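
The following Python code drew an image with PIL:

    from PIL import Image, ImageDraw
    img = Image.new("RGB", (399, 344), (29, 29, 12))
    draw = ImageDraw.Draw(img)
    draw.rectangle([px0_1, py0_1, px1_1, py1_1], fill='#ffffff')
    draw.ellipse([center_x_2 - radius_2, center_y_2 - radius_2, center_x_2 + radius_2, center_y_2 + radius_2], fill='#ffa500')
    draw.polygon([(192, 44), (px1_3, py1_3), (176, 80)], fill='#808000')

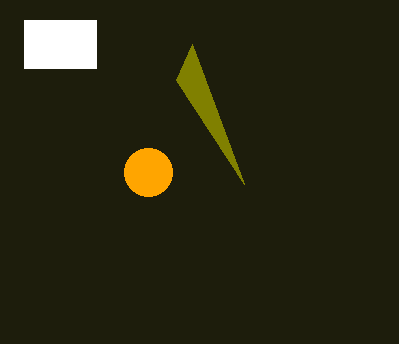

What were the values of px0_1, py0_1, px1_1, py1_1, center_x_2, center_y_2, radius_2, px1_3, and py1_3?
px0_1 = 24
py0_1 = 20
px1_1 = 96
py1_1 = 68
center_x_2 = 148
center_y_2 = 172
radius_2 = 24
px1_3 = 244
py1_3 = 184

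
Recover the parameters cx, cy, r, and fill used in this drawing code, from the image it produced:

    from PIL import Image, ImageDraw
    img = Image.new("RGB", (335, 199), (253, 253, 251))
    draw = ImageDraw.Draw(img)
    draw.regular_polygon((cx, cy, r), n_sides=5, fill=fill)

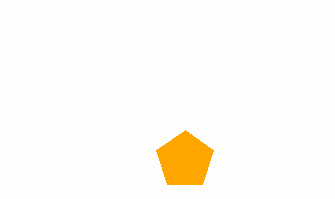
cx = 185; cy = 160; r = 30; fill = 'orange'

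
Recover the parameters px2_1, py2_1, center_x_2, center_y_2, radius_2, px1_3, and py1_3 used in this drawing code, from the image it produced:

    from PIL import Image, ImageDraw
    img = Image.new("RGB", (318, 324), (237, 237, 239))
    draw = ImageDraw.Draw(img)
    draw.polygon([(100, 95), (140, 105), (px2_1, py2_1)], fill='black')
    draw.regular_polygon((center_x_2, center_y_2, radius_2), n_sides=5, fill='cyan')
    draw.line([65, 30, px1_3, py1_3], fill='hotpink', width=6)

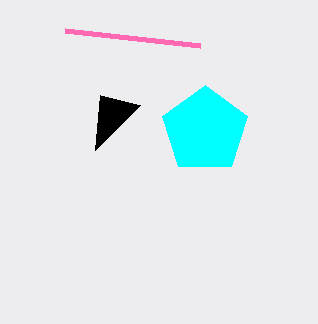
px2_1 = 95, py2_1 = 150, center_x_2 = 205, center_y_2 = 130, radius_2 = 45, px1_3 = 200, py1_3 = 45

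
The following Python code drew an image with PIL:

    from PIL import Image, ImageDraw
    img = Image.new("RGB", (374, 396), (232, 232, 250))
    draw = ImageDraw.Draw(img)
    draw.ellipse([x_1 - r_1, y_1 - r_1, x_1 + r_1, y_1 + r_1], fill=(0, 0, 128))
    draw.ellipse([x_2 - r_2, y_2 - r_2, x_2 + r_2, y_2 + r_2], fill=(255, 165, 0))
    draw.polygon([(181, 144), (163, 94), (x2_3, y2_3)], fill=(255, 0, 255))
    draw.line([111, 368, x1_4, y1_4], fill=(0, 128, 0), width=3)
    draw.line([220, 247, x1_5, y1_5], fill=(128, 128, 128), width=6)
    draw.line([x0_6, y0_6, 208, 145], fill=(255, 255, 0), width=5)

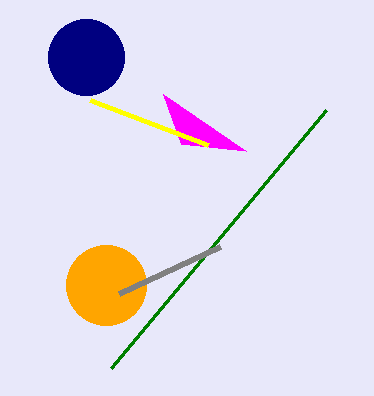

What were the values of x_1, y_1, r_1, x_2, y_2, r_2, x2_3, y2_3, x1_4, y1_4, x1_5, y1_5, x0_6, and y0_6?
x_1 = 86, y_1 = 57, r_1 = 38, x_2 = 106, y_2 = 285, r_2 = 40, x2_3 = 246, y2_3 = 151, x1_4 = 326, y1_4 = 110, x1_5 = 119, y1_5 = 294, x0_6 = 90, y0_6 = 100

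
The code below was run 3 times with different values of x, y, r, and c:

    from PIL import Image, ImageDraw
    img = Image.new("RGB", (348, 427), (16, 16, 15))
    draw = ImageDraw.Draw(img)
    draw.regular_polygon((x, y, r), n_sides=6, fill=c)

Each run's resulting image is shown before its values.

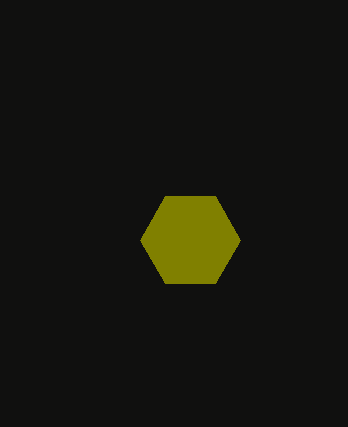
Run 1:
x = 190; y = 240; r = 50; c = 'olive'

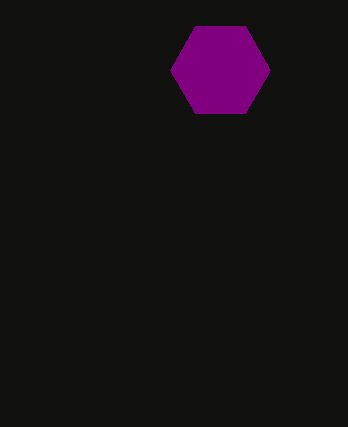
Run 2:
x = 220
y = 70
r = 50
c = 'purple'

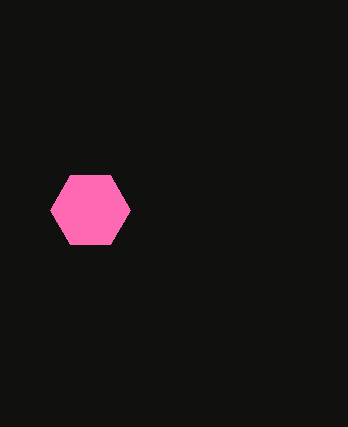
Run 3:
x = 90, y = 210, r = 40, c = 'hotpink'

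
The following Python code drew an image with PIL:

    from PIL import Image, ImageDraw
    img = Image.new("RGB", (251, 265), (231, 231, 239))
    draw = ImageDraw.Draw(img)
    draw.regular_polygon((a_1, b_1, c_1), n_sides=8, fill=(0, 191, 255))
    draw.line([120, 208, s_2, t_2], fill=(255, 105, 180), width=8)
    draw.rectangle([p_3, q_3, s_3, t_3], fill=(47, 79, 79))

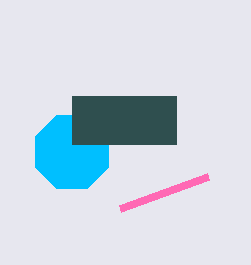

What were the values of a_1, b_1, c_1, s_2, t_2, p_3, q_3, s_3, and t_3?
a_1 = 72
b_1 = 152
c_1 = 40
s_2 = 208
t_2 = 176
p_3 = 72
q_3 = 96
s_3 = 176
t_3 = 144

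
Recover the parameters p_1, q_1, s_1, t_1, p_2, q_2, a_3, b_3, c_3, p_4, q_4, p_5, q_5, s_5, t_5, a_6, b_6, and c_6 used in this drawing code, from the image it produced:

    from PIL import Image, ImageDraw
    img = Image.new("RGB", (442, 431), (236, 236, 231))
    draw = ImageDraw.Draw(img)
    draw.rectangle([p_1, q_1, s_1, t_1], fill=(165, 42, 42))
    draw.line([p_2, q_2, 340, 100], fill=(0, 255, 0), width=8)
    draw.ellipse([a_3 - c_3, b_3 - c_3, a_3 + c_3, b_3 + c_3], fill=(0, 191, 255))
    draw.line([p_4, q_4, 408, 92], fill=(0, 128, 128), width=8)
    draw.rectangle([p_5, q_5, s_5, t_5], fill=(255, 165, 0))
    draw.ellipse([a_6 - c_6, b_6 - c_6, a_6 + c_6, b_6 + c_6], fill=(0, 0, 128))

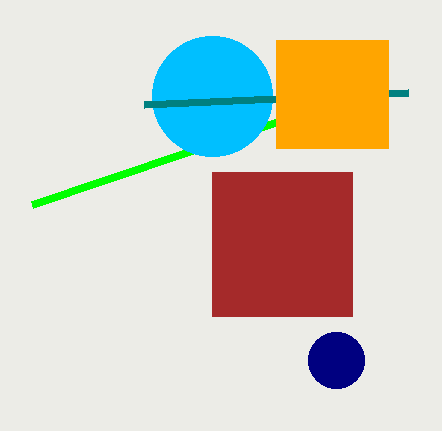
p_1 = 212, q_1 = 172, s_1 = 352, t_1 = 316, p_2 = 32, q_2 = 204, a_3 = 212, b_3 = 96, c_3 = 60, p_4 = 144, q_4 = 104, p_5 = 276, q_5 = 40, s_5 = 388, t_5 = 148, a_6 = 336, b_6 = 360, c_6 = 28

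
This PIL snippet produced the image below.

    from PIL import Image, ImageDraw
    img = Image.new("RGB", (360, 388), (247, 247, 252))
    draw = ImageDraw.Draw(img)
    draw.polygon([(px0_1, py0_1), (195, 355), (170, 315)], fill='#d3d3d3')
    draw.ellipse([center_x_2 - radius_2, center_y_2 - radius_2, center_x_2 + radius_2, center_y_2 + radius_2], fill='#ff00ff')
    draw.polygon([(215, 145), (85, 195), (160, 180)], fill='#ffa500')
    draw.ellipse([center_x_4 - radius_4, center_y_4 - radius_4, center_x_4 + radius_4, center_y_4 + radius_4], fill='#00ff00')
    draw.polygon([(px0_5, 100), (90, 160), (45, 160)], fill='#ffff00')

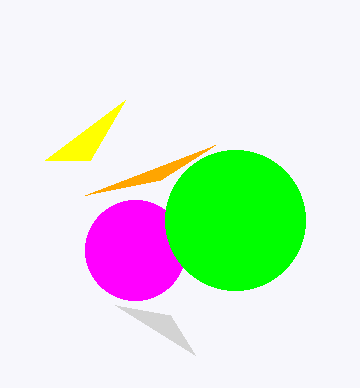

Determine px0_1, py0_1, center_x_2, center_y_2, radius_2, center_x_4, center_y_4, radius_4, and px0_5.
px0_1 = 115
py0_1 = 305
center_x_2 = 135
center_y_2 = 250
radius_2 = 50
center_x_4 = 235
center_y_4 = 220
radius_4 = 70
px0_5 = 125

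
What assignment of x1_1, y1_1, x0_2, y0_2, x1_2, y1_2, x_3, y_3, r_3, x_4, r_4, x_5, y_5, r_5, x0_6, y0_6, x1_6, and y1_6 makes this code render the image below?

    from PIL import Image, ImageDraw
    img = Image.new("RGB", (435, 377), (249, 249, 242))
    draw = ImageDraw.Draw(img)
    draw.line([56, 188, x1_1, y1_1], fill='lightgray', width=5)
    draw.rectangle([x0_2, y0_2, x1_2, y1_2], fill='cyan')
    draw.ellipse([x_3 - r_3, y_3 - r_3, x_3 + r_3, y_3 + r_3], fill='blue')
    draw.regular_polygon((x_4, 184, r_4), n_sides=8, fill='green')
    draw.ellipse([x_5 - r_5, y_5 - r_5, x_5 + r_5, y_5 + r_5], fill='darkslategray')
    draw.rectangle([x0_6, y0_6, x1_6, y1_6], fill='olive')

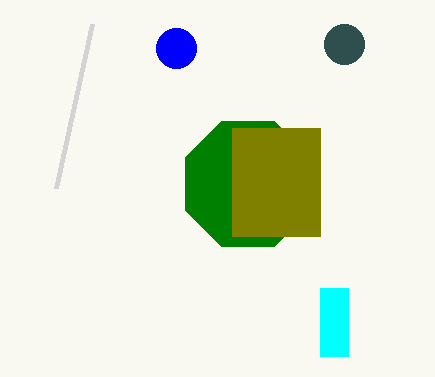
x1_1 = 92, y1_1 = 24, x0_2 = 320, y0_2 = 288, x1_2 = 348, y1_2 = 356, x_3 = 176, y_3 = 48, r_3 = 20, x_4 = 248, r_4 = 68, x_5 = 344, y_5 = 44, r_5 = 20, x0_6 = 232, y0_6 = 128, x1_6 = 320, y1_6 = 236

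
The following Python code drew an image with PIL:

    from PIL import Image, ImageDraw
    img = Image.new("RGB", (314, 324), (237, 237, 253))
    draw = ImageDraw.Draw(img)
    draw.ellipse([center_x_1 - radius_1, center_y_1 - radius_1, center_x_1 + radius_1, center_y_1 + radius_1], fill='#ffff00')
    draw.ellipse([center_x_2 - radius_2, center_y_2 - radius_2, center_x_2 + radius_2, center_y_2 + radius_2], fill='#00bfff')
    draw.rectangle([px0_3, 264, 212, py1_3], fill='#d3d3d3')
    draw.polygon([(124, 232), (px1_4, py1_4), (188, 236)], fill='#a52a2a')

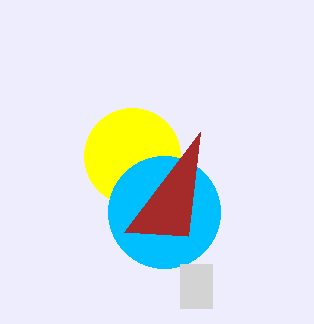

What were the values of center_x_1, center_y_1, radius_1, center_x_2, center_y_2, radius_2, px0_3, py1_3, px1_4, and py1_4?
center_x_1 = 132, center_y_1 = 156, radius_1 = 48, center_x_2 = 164, center_y_2 = 212, radius_2 = 56, px0_3 = 180, py1_3 = 308, px1_4 = 200, py1_4 = 132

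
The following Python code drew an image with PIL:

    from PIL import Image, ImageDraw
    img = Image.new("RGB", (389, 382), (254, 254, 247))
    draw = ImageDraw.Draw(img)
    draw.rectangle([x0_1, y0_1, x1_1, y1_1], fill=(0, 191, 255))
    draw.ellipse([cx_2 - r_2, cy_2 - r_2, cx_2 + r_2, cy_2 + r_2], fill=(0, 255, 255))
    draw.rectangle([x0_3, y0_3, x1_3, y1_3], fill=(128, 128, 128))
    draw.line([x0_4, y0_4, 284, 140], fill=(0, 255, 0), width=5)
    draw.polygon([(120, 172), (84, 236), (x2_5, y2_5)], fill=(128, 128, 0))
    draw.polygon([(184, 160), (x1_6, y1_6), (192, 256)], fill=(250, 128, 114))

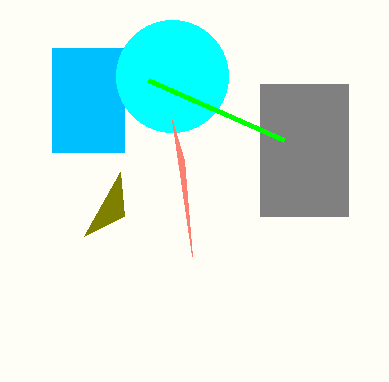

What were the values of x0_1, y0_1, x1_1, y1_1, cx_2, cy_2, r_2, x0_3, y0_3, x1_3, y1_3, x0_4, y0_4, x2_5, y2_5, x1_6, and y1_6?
x0_1 = 52; y0_1 = 48; x1_1 = 124; y1_1 = 152; cx_2 = 172; cy_2 = 76; r_2 = 56; x0_3 = 260; y0_3 = 84; x1_3 = 348; y1_3 = 216; x0_4 = 148; y0_4 = 80; x2_5 = 124; y2_5 = 216; x1_6 = 172; y1_6 = 120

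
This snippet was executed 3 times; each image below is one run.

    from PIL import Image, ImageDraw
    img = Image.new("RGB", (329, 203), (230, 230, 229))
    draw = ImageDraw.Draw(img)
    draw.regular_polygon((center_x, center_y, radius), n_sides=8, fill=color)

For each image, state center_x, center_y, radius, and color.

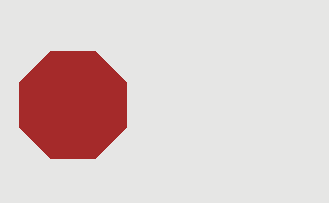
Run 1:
center_x = 73, center_y = 105, radius = 58, color = 'brown'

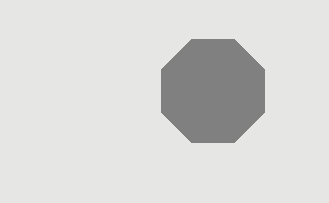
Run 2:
center_x = 213
center_y = 91
radius = 56
color = 'gray'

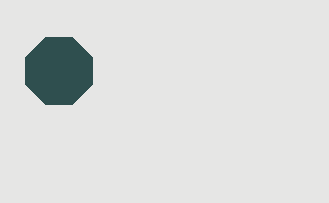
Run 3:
center_x = 59; center_y = 71; radius = 36; color = 'darkslategray'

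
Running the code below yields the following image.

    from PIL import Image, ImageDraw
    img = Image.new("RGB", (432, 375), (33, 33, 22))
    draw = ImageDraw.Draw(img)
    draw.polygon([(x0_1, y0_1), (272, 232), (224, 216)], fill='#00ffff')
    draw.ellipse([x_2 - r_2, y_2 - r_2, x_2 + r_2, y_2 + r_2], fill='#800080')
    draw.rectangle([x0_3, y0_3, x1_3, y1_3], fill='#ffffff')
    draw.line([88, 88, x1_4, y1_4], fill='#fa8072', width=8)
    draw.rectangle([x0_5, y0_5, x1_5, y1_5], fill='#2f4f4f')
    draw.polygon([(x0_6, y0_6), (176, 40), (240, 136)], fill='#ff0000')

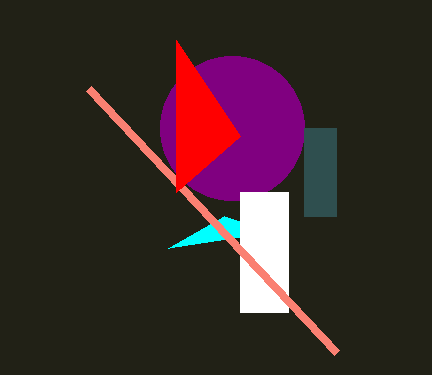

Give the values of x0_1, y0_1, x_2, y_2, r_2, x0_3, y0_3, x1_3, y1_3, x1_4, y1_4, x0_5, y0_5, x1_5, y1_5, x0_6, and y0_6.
x0_1 = 168, y0_1 = 248, x_2 = 232, y_2 = 128, r_2 = 72, x0_3 = 240, y0_3 = 192, x1_3 = 288, y1_3 = 312, x1_4 = 336, y1_4 = 352, x0_5 = 304, y0_5 = 128, x1_5 = 336, y1_5 = 216, x0_6 = 176, y0_6 = 192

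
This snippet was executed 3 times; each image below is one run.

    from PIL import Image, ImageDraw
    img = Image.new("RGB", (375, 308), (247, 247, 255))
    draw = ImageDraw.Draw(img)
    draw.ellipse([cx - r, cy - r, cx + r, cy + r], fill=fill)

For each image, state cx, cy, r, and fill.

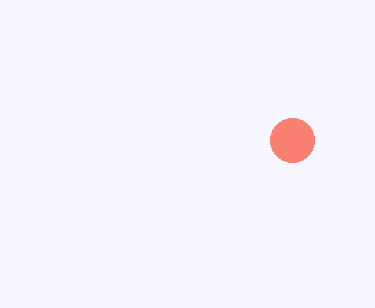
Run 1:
cx = 292; cy = 140; r = 22; fill = 'salmon'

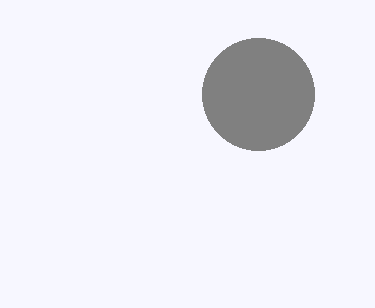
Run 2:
cx = 258
cy = 94
r = 56
fill = 'gray'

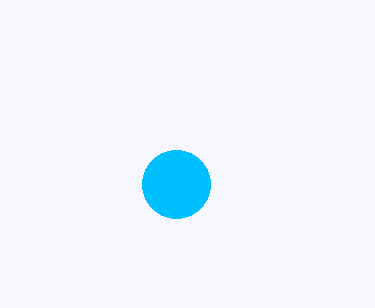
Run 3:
cx = 176
cy = 184
r = 34
fill = 'deepskyblue'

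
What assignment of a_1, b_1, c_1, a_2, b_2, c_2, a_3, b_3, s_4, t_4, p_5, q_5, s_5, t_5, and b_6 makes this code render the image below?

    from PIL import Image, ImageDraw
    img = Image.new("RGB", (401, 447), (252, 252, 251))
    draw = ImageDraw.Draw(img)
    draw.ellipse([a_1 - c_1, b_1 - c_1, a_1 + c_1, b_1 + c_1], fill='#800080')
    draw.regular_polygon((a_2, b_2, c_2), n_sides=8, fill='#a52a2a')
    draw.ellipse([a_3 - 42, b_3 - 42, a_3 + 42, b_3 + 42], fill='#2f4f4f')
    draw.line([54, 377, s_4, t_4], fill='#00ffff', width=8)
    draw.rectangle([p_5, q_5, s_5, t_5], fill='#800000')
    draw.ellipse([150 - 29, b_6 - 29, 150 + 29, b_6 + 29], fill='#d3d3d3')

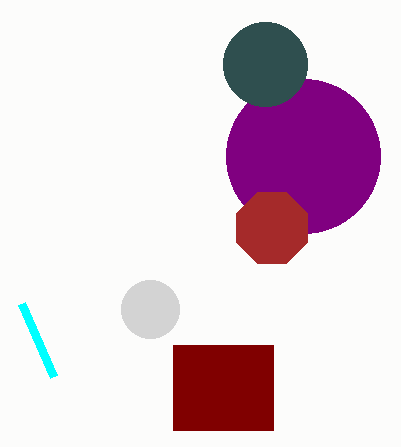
a_1 = 303, b_1 = 156, c_1 = 77, a_2 = 272, b_2 = 228, c_2 = 38, a_3 = 265, b_3 = 64, s_4 = 22, t_4 = 304, p_5 = 173, q_5 = 345, s_5 = 273, t_5 = 430, b_6 = 309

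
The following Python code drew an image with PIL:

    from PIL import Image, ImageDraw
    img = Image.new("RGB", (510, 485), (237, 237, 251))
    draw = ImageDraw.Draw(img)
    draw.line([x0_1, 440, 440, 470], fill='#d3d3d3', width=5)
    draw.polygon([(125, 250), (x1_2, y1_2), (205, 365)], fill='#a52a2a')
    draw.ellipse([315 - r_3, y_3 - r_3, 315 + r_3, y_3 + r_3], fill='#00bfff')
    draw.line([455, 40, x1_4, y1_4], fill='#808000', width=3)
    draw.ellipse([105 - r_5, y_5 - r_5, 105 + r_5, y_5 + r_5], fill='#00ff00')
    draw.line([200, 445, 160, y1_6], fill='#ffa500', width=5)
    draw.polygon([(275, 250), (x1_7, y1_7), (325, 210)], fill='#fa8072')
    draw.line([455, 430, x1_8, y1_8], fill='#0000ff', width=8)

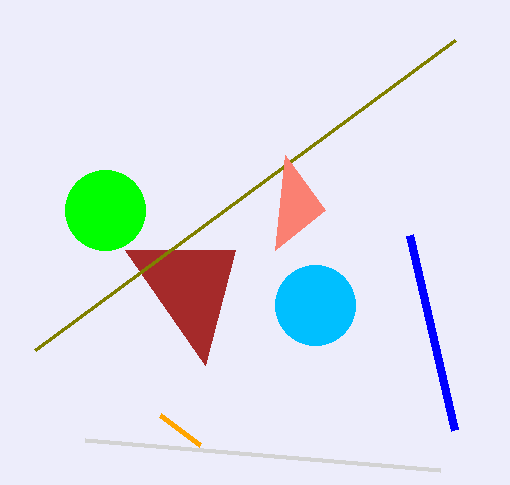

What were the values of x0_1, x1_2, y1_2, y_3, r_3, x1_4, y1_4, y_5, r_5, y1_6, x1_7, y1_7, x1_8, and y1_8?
x0_1 = 85; x1_2 = 235; y1_2 = 250; y_3 = 305; r_3 = 40; x1_4 = 35; y1_4 = 350; y_5 = 210; r_5 = 40; y1_6 = 415; x1_7 = 285; y1_7 = 155; x1_8 = 410; y1_8 = 235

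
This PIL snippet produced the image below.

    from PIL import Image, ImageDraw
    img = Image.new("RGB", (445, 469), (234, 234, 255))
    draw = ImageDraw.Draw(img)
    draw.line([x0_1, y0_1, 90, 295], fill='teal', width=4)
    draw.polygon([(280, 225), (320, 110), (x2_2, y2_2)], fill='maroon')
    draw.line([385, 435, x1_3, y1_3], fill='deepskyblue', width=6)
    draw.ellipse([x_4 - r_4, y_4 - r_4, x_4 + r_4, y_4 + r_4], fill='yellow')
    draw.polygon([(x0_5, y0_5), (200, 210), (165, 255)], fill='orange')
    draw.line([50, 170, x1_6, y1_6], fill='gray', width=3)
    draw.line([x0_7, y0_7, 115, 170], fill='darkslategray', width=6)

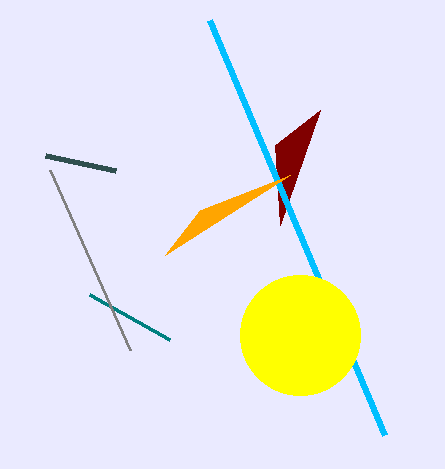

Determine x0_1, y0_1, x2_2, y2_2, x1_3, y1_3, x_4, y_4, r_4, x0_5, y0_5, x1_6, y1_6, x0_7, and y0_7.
x0_1 = 170; y0_1 = 340; x2_2 = 275; y2_2 = 145; x1_3 = 210; y1_3 = 20; x_4 = 300; y_4 = 335; r_4 = 60; x0_5 = 290; y0_5 = 175; x1_6 = 130; y1_6 = 350; x0_7 = 45; y0_7 = 155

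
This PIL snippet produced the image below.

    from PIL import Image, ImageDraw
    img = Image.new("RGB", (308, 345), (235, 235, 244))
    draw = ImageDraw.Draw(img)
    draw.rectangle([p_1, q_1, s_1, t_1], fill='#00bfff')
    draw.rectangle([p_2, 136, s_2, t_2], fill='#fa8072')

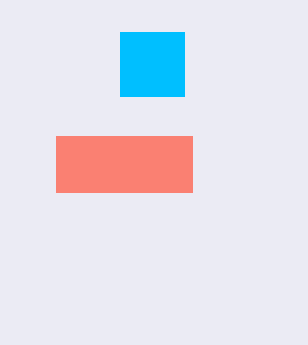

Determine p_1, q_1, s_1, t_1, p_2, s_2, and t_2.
p_1 = 120; q_1 = 32; s_1 = 184; t_1 = 96; p_2 = 56; s_2 = 192; t_2 = 192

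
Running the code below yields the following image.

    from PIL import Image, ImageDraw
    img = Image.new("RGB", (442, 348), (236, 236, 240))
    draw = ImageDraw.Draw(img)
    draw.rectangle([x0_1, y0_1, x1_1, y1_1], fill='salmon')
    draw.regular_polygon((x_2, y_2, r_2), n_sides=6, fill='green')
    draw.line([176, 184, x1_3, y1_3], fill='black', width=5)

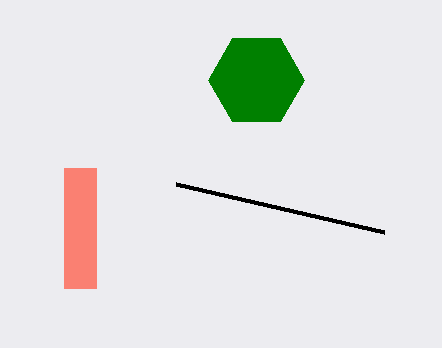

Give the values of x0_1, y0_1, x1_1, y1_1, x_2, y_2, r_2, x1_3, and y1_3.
x0_1 = 64
y0_1 = 168
x1_1 = 96
y1_1 = 288
x_2 = 256
y_2 = 80
r_2 = 48
x1_3 = 384
y1_3 = 232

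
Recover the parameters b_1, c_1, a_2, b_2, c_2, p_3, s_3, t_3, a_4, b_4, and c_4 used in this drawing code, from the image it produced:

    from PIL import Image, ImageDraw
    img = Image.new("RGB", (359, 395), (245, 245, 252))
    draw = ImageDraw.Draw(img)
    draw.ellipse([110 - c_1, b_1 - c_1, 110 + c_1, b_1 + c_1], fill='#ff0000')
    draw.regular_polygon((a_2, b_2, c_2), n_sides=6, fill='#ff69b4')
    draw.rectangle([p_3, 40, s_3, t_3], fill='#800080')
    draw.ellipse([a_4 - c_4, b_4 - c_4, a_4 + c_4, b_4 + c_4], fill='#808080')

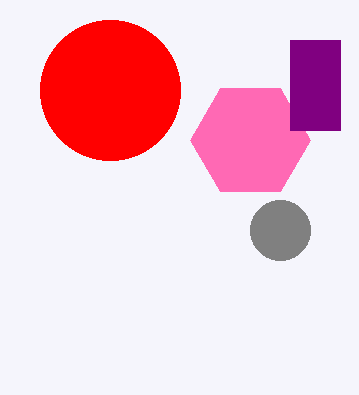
b_1 = 90; c_1 = 70; a_2 = 250; b_2 = 140; c_2 = 60; p_3 = 290; s_3 = 340; t_3 = 130; a_4 = 280; b_4 = 230; c_4 = 30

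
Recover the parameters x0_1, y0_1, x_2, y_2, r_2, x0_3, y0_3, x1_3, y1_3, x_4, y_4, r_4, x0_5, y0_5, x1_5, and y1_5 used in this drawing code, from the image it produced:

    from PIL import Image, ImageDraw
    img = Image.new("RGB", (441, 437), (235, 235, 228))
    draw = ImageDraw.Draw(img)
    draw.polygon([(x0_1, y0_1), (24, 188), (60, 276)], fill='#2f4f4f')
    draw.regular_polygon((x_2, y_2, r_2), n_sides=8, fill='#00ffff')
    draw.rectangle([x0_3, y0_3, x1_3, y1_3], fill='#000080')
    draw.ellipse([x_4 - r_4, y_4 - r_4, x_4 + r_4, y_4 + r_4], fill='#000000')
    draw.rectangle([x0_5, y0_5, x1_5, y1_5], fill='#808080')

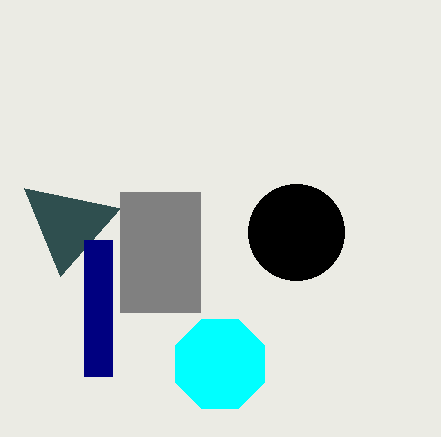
x0_1 = 120; y0_1 = 208; x_2 = 220; y_2 = 364; r_2 = 48; x0_3 = 84; y0_3 = 240; x1_3 = 112; y1_3 = 376; x_4 = 296; y_4 = 232; r_4 = 48; x0_5 = 120; y0_5 = 192; x1_5 = 200; y1_5 = 312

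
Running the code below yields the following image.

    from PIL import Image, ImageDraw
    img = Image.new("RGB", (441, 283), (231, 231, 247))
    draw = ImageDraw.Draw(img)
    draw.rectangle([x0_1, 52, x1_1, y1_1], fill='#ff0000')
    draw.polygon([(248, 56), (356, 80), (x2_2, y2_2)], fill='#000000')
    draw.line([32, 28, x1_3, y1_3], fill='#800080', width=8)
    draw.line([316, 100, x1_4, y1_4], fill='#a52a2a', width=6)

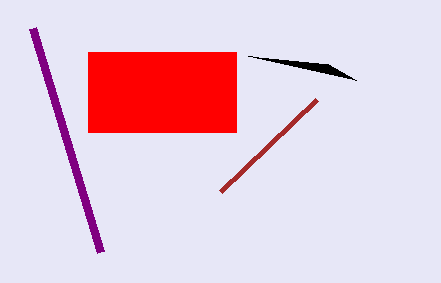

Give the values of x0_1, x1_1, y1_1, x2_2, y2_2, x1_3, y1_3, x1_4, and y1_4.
x0_1 = 88; x1_1 = 236; y1_1 = 132; x2_2 = 328; y2_2 = 64; x1_3 = 100; y1_3 = 252; x1_4 = 220; y1_4 = 192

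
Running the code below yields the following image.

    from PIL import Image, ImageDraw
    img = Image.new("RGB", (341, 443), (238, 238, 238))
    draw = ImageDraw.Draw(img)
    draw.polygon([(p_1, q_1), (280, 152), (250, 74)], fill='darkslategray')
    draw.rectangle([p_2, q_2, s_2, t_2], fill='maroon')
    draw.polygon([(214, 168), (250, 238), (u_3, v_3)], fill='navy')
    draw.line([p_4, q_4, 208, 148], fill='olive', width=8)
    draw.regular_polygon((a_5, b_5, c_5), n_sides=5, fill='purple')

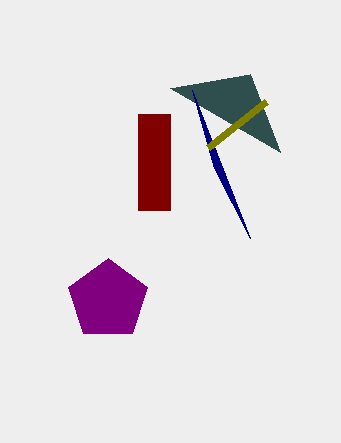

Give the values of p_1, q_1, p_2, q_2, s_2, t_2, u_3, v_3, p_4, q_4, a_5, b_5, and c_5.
p_1 = 170; q_1 = 88; p_2 = 138; q_2 = 114; s_2 = 170; t_2 = 210; u_3 = 192; v_3 = 90; p_4 = 266; q_4 = 102; a_5 = 108; b_5 = 300; c_5 = 42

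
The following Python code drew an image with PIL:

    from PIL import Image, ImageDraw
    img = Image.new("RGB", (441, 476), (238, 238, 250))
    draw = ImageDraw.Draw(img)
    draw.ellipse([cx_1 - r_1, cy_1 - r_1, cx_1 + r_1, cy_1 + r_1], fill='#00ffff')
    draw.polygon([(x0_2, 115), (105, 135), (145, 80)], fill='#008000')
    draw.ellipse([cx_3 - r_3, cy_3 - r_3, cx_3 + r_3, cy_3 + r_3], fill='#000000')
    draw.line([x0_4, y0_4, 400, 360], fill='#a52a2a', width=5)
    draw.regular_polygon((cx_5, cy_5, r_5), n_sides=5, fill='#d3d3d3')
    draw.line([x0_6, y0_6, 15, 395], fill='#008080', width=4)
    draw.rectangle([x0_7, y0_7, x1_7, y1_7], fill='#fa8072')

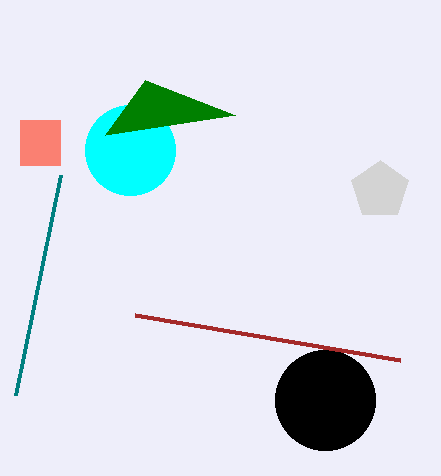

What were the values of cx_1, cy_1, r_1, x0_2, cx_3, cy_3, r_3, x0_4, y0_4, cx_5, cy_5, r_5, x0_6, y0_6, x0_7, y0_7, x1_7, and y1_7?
cx_1 = 130
cy_1 = 150
r_1 = 45
x0_2 = 235
cx_3 = 325
cy_3 = 400
r_3 = 50
x0_4 = 135
y0_4 = 315
cx_5 = 380
cy_5 = 190
r_5 = 30
x0_6 = 60
y0_6 = 175
x0_7 = 20
y0_7 = 120
x1_7 = 60
y1_7 = 165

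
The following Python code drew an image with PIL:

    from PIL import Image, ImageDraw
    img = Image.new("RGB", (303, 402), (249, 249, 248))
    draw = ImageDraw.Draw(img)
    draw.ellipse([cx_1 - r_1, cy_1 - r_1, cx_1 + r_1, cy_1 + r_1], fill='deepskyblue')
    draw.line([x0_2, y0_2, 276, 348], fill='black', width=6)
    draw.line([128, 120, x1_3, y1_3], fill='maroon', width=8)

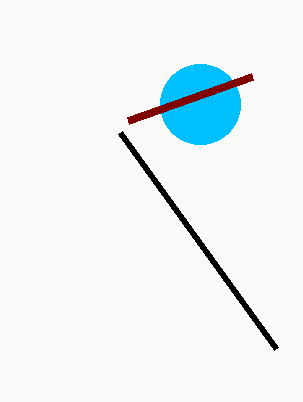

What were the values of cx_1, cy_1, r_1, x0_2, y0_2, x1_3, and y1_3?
cx_1 = 200, cy_1 = 104, r_1 = 40, x0_2 = 120, y0_2 = 132, x1_3 = 252, y1_3 = 76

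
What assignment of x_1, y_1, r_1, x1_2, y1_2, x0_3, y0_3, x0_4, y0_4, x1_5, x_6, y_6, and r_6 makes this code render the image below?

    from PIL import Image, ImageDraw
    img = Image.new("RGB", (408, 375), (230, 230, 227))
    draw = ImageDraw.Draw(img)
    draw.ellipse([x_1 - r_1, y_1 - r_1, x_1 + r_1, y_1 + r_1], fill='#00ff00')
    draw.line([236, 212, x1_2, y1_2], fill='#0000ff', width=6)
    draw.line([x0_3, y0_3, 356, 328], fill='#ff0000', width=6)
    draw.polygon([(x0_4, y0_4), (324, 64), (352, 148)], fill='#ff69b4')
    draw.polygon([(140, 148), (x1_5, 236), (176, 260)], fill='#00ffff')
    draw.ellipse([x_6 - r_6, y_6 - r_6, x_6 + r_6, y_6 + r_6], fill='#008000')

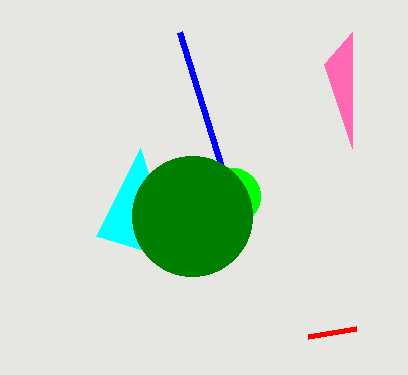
x_1 = 232; y_1 = 196; r_1 = 28; x1_2 = 180; y1_2 = 32; x0_3 = 308; y0_3 = 336; x0_4 = 352; y0_4 = 32; x1_5 = 96; x_6 = 192; y_6 = 216; r_6 = 60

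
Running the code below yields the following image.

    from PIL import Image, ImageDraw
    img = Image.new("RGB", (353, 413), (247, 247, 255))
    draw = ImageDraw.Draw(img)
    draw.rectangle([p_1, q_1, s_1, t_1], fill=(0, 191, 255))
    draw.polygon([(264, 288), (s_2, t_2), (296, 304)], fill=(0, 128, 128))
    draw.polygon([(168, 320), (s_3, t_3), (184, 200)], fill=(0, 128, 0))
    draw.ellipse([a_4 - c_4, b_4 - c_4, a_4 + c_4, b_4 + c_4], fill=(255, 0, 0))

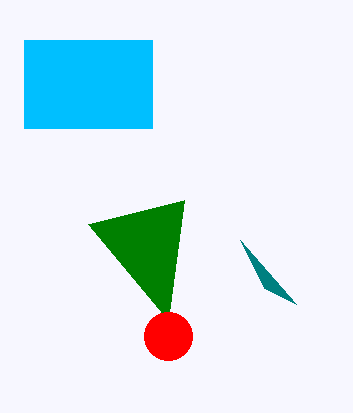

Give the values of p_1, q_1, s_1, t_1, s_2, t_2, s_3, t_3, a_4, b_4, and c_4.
p_1 = 24; q_1 = 40; s_1 = 152; t_1 = 128; s_2 = 240; t_2 = 240; s_3 = 88; t_3 = 224; a_4 = 168; b_4 = 336; c_4 = 24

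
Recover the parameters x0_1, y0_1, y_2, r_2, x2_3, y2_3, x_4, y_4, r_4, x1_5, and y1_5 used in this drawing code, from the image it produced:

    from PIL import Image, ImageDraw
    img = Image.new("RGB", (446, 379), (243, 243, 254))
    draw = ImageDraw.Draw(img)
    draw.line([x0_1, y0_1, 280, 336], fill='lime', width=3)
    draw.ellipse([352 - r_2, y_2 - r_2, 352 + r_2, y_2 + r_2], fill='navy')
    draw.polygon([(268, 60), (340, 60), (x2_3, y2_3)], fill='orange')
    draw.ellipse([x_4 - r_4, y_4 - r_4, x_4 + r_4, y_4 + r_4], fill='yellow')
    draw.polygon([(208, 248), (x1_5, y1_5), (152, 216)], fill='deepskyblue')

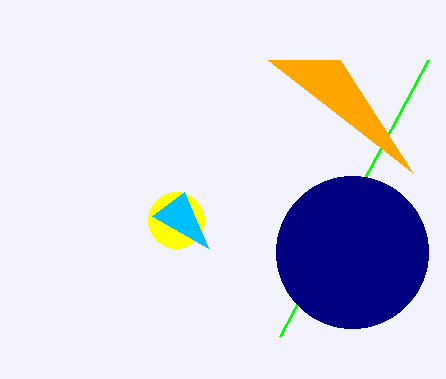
x0_1 = 428
y0_1 = 60
y_2 = 252
r_2 = 76
x2_3 = 412
y2_3 = 172
x_4 = 176
y_4 = 220
r_4 = 28
x1_5 = 184
y1_5 = 192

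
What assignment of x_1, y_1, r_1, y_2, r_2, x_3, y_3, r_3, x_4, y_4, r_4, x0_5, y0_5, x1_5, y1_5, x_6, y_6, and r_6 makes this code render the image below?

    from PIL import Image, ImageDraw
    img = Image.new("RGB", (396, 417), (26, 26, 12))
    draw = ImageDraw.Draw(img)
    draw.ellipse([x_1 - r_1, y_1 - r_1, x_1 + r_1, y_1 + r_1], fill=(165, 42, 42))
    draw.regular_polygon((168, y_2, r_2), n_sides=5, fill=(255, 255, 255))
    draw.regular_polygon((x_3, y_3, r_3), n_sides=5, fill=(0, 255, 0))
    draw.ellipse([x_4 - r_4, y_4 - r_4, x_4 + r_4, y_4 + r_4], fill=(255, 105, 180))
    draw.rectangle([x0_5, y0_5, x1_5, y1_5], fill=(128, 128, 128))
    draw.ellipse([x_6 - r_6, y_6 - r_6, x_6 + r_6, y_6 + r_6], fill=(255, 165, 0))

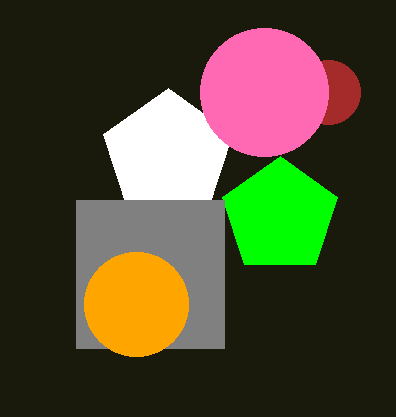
x_1 = 328
y_1 = 92
r_1 = 32
y_2 = 156
r_2 = 68
x_3 = 280
y_3 = 216
r_3 = 60
x_4 = 264
y_4 = 92
r_4 = 64
x0_5 = 76
y0_5 = 200
x1_5 = 224
y1_5 = 348
x_6 = 136
y_6 = 304
r_6 = 52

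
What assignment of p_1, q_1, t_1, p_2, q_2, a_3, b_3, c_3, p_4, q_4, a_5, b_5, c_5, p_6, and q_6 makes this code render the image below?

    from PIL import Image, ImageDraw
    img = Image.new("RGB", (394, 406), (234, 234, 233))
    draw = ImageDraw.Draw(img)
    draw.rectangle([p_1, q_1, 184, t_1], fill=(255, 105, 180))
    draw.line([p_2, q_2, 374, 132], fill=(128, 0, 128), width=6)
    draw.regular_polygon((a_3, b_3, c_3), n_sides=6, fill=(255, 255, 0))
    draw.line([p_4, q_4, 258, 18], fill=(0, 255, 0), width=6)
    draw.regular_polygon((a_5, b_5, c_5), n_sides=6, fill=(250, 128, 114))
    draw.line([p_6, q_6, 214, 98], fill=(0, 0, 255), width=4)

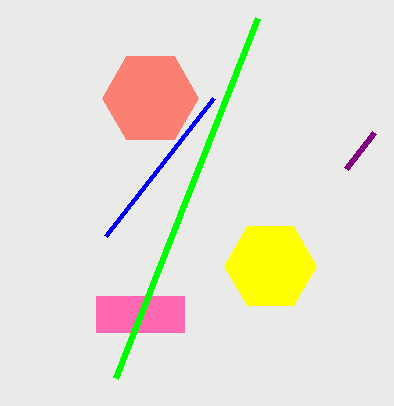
p_1 = 96, q_1 = 296, t_1 = 332, p_2 = 346, q_2 = 168, a_3 = 270, b_3 = 266, c_3 = 46, p_4 = 116, q_4 = 378, a_5 = 150, b_5 = 98, c_5 = 48, p_6 = 106, q_6 = 236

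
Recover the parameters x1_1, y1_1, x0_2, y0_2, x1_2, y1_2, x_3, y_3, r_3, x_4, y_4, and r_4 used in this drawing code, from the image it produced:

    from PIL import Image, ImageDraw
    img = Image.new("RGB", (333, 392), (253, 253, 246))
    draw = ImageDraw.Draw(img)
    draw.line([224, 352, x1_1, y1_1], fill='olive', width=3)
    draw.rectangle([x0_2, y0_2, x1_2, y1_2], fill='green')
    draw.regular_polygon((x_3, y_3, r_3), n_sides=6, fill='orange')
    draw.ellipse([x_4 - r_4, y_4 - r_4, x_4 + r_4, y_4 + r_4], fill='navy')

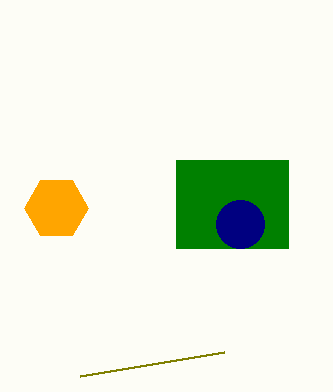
x1_1 = 80, y1_1 = 376, x0_2 = 176, y0_2 = 160, x1_2 = 288, y1_2 = 248, x_3 = 56, y_3 = 208, r_3 = 32, x_4 = 240, y_4 = 224, r_4 = 24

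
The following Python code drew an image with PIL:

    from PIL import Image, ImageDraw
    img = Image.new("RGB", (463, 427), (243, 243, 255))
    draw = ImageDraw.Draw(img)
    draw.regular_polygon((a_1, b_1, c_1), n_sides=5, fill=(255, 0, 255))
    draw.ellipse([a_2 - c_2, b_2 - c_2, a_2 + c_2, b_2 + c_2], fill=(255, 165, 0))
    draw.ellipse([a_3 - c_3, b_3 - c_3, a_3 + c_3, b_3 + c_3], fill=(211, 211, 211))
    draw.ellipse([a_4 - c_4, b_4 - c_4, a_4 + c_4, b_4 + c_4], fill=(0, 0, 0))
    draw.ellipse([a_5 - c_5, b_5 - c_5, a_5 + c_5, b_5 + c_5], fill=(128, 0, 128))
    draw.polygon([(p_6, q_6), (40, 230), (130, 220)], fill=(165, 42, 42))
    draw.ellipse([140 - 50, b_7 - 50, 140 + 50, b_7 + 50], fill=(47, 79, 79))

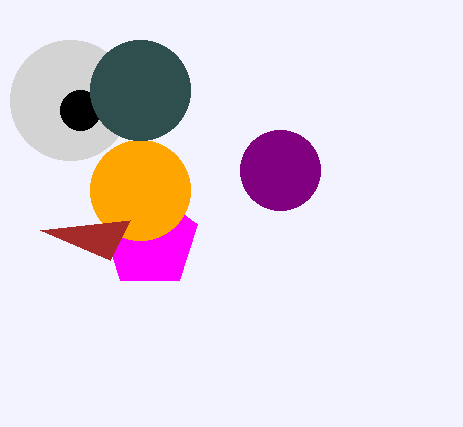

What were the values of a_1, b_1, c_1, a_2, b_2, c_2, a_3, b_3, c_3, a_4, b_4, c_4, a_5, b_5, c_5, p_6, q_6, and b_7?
a_1 = 150; b_1 = 240; c_1 = 50; a_2 = 140; b_2 = 190; c_2 = 50; a_3 = 70; b_3 = 100; c_3 = 60; a_4 = 80; b_4 = 110; c_4 = 20; a_5 = 280; b_5 = 170; c_5 = 40; p_6 = 110; q_6 = 260; b_7 = 90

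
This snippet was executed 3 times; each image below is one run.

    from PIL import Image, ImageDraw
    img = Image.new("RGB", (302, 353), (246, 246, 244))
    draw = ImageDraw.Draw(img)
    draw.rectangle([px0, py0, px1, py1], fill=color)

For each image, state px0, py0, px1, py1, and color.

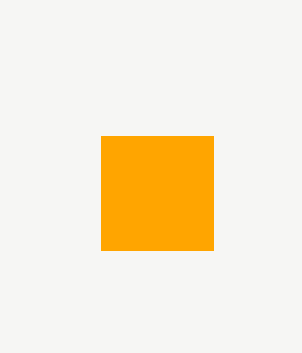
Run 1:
px0 = 101, py0 = 136, px1 = 213, py1 = 250, color = 'orange'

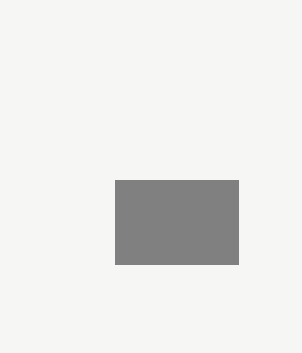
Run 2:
px0 = 115; py0 = 180; px1 = 238; py1 = 264; color = 'gray'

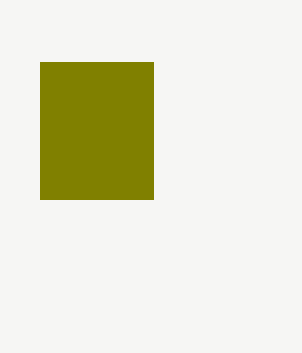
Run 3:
px0 = 40; py0 = 62; px1 = 153; py1 = 199; color = 'olive'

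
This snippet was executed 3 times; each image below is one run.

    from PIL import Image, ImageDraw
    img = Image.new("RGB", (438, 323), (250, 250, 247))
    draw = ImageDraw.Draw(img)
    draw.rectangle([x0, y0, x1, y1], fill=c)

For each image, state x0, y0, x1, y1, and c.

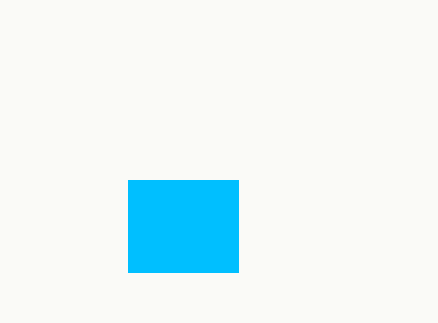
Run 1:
x0 = 128; y0 = 180; x1 = 238; y1 = 272; c = 'deepskyblue'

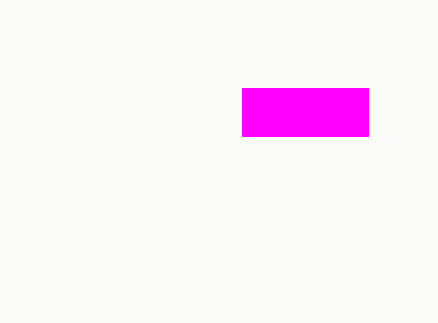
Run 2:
x0 = 242, y0 = 88, x1 = 368, y1 = 136, c = 'magenta'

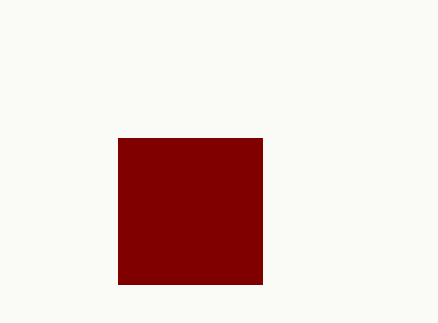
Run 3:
x0 = 118; y0 = 138; x1 = 262; y1 = 284; c = 'maroon'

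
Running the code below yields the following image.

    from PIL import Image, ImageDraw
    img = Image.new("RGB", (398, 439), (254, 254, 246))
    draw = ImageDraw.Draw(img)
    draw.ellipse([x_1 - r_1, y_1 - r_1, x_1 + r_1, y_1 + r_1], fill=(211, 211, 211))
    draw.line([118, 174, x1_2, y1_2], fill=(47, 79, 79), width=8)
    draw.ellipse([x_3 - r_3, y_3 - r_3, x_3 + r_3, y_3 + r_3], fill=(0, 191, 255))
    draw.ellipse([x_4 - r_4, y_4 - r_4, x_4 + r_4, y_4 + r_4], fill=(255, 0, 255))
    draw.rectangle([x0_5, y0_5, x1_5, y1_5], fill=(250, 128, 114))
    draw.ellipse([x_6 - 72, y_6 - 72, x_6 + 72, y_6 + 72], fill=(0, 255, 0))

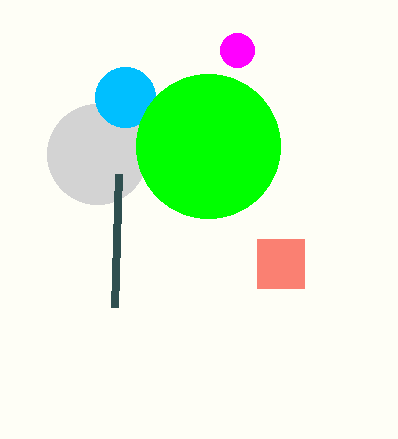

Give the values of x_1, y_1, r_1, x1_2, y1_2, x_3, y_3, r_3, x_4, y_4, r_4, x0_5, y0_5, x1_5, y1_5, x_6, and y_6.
x_1 = 97, y_1 = 154, r_1 = 50, x1_2 = 114, y1_2 = 307, x_3 = 125, y_3 = 97, r_3 = 30, x_4 = 237, y_4 = 50, r_4 = 17, x0_5 = 257, y0_5 = 239, x1_5 = 304, y1_5 = 288, x_6 = 208, y_6 = 146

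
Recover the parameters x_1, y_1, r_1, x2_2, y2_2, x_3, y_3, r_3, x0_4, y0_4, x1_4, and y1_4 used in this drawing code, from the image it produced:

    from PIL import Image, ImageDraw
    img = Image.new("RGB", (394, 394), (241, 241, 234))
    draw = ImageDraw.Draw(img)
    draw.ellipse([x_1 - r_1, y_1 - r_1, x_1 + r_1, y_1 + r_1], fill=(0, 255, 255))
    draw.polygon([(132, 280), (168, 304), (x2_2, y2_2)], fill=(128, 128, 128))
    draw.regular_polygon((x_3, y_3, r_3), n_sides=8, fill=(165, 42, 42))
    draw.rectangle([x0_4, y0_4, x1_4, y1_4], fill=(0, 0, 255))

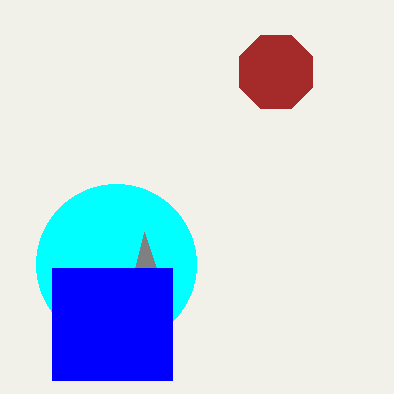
x_1 = 116; y_1 = 264; r_1 = 80; x2_2 = 144; y2_2 = 232; x_3 = 276; y_3 = 72; r_3 = 40; x0_4 = 52; y0_4 = 268; x1_4 = 172; y1_4 = 380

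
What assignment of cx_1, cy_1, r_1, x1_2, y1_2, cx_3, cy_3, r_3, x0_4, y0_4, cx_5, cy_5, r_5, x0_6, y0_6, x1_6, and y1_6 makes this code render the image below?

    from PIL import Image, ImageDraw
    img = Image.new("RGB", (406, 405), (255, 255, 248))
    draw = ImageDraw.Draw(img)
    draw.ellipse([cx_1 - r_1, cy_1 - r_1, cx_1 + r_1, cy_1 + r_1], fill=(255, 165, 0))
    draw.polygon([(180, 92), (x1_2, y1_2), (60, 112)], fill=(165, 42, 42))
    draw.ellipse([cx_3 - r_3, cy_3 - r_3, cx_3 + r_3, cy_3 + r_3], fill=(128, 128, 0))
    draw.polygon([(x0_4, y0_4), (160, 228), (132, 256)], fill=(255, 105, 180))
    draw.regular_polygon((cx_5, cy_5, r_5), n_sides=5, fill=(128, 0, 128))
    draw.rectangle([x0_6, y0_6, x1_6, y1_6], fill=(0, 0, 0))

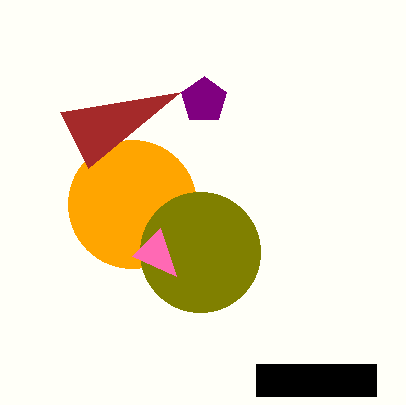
cx_1 = 132; cy_1 = 204; r_1 = 64; x1_2 = 88; y1_2 = 168; cx_3 = 200; cy_3 = 252; r_3 = 60; x0_4 = 176; y0_4 = 276; cx_5 = 204; cy_5 = 100; r_5 = 24; x0_6 = 256; y0_6 = 364; x1_6 = 376; y1_6 = 396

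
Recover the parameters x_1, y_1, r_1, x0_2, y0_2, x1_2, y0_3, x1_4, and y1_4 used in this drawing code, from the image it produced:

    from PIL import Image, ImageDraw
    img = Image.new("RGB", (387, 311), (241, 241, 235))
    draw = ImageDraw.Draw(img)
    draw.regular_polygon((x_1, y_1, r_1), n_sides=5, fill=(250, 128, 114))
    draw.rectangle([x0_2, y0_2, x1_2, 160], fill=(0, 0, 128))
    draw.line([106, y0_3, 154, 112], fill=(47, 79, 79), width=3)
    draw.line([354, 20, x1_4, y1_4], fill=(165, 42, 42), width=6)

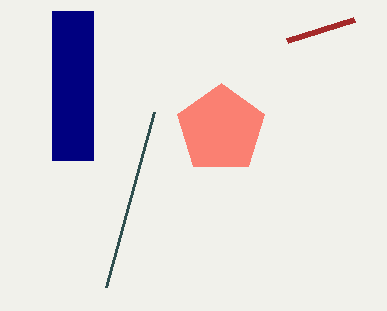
x_1 = 221, y_1 = 129, r_1 = 46, x0_2 = 52, y0_2 = 11, x1_2 = 93, y0_3 = 287, x1_4 = 287, y1_4 = 41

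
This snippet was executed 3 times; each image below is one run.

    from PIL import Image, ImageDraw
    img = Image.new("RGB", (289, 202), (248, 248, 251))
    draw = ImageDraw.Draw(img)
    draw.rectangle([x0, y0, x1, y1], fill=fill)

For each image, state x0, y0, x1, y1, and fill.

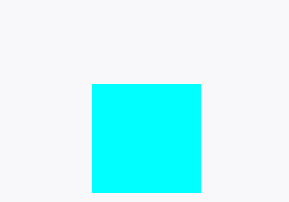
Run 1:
x0 = 92; y0 = 84; x1 = 200; y1 = 192; fill = 'cyan'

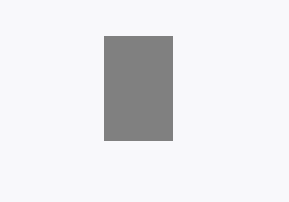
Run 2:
x0 = 104, y0 = 36, x1 = 172, y1 = 140, fill = 'gray'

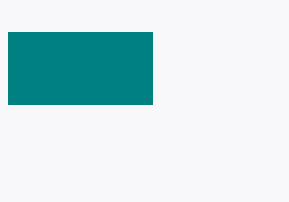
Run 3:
x0 = 8
y0 = 32
x1 = 152
y1 = 104
fill = 'teal'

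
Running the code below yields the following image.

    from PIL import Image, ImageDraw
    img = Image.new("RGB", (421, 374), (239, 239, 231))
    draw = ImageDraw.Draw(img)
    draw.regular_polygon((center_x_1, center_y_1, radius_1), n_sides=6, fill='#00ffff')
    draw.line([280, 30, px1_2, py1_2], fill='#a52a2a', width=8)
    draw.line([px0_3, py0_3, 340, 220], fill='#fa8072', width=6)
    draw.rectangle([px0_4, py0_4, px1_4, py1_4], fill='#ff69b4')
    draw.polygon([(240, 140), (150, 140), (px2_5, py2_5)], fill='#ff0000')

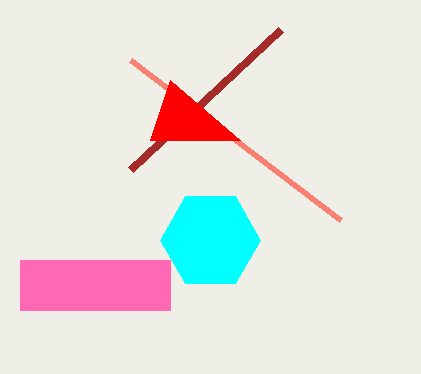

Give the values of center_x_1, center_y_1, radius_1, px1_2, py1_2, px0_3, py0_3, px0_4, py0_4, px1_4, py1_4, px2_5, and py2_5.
center_x_1 = 210
center_y_1 = 240
radius_1 = 50
px1_2 = 130
py1_2 = 170
px0_3 = 130
py0_3 = 60
px0_4 = 20
py0_4 = 260
px1_4 = 170
py1_4 = 310
px2_5 = 170
py2_5 = 80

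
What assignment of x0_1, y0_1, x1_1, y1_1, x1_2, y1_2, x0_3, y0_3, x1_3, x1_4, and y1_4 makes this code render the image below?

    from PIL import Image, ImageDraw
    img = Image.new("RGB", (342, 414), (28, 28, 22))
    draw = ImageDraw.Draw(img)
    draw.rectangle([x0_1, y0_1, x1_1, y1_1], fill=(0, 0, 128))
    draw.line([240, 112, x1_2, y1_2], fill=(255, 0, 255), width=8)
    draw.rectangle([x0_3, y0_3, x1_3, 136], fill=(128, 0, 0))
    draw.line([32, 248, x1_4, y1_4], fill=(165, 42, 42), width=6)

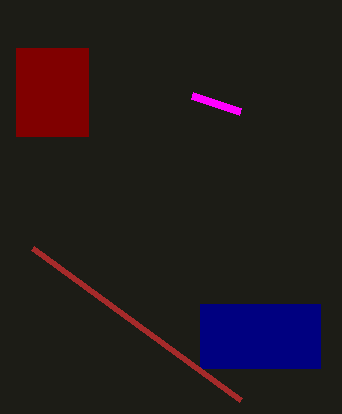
x0_1 = 200; y0_1 = 304; x1_1 = 320; y1_1 = 368; x1_2 = 192; y1_2 = 96; x0_3 = 16; y0_3 = 48; x1_3 = 88; x1_4 = 240; y1_4 = 400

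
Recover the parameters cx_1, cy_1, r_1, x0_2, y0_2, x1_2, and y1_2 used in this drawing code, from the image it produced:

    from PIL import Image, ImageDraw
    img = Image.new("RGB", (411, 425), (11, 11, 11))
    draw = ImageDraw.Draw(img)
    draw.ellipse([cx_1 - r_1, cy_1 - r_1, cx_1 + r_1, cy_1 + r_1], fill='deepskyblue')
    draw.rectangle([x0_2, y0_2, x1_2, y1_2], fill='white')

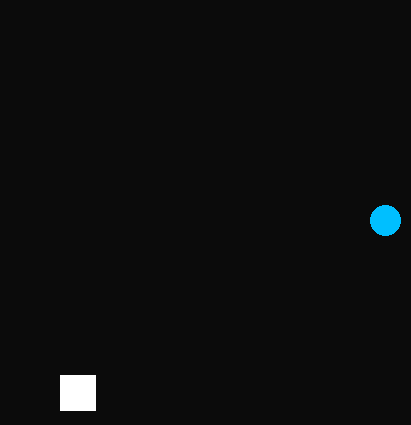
cx_1 = 385, cy_1 = 220, r_1 = 15, x0_2 = 60, y0_2 = 375, x1_2 = 95, y1_2 = 410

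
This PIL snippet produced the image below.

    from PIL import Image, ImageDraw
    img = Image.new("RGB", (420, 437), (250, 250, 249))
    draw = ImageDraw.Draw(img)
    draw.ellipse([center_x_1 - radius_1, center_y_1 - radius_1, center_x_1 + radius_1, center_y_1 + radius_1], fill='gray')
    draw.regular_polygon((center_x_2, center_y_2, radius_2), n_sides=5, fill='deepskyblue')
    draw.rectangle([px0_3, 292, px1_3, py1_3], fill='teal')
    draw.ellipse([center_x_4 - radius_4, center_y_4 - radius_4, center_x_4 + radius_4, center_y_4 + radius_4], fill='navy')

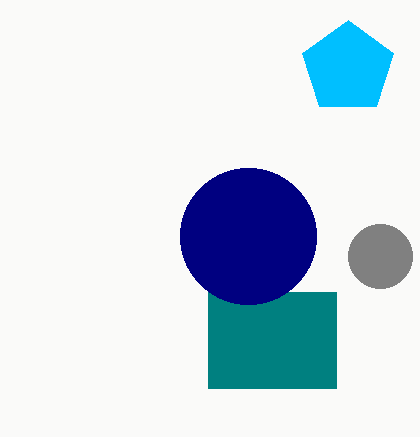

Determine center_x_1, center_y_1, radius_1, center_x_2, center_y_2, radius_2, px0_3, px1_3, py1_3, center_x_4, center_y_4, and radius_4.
center_x_1 = 380
center_y_1 = 256
radius_1 = 32
center_x_2 = 348
center_y_2 = 68
radius_2 = 48
px0_3 = 208
px1_3 = 336
py1_3 = 388
center_x_4 = 248
center_y_4 = 236
radius_4 = 68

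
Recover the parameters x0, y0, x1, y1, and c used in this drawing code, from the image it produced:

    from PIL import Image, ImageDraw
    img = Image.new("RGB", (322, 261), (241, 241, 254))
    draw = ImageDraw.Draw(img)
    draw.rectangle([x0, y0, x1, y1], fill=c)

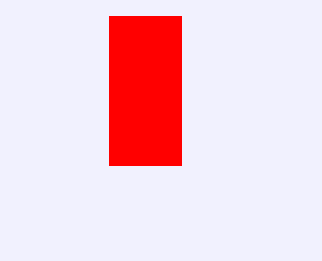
x0 = 109; y0 = 16; x1 = 181; y1 = 165; c = 'red'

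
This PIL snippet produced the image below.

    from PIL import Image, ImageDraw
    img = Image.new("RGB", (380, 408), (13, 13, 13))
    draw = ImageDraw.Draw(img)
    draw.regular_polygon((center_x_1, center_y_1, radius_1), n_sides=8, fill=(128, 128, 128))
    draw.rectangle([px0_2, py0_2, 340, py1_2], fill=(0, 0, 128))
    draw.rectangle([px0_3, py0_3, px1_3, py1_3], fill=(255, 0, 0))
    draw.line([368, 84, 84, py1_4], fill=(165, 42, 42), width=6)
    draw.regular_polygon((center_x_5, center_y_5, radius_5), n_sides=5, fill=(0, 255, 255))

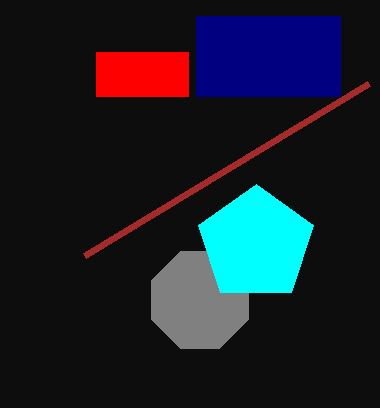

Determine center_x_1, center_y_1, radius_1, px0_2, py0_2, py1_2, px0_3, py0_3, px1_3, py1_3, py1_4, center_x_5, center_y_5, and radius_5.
center_x_1 = 200; center_y_1 = 300; radius_1 = 52; px0_2 = 196; py0_2 = 16; py1_2 = 96; px0_3 = 96; py0_3 = 52; px1_3 = 188; py1_3 = 96; py1_4 = 256; center_x_5 = 256; center_y_5 = 244; radius_5 = 60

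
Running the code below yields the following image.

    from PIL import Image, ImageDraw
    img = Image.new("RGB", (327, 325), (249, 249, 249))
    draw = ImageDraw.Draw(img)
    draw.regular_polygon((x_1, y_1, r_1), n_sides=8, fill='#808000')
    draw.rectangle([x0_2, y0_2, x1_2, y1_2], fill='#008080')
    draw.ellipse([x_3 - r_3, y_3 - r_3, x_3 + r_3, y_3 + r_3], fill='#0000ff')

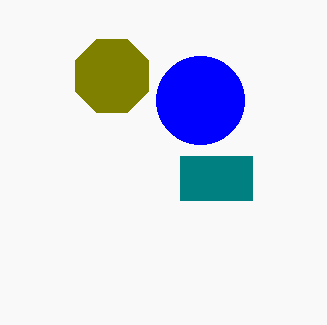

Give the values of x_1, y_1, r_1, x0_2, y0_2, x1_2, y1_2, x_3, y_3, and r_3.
x_1 = 112
y_1 = 76
r_1 = 40
x0_2 = 180
y0_2 = 156
x1_2 = 252
y1_2 = 200
x_3 = 200
y_3 = 100
r_3 = 44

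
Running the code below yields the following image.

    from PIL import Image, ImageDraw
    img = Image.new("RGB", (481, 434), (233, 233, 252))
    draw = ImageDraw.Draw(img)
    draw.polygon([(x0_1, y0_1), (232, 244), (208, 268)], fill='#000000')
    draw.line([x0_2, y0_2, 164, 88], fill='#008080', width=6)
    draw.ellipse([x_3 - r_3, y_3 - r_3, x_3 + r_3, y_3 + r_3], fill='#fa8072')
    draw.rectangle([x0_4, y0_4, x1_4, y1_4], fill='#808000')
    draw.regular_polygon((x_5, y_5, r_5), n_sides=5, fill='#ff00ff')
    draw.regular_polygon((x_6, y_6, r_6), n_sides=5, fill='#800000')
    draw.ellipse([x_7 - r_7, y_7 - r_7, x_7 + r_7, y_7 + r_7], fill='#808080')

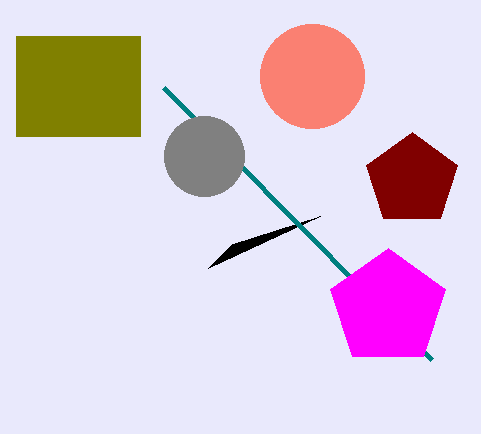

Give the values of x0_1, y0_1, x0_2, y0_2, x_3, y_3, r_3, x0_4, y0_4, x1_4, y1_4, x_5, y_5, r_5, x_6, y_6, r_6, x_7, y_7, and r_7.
x0_1 = 320, y0_1 = 216, x0_2 = 432, y0_2 = 360, x_3 = 312, y_3 = 76, r_3 = 52, x0_4 = 16, y0_4 = 36, x1_4 = 140, y1_4 = 136, x_5 = 388, y_5 = 308, r_5 = 60, x_6 = 412, y_6 = 180, r_6 = 48, x_7 = 204, y_7 = 156, r_7 = 40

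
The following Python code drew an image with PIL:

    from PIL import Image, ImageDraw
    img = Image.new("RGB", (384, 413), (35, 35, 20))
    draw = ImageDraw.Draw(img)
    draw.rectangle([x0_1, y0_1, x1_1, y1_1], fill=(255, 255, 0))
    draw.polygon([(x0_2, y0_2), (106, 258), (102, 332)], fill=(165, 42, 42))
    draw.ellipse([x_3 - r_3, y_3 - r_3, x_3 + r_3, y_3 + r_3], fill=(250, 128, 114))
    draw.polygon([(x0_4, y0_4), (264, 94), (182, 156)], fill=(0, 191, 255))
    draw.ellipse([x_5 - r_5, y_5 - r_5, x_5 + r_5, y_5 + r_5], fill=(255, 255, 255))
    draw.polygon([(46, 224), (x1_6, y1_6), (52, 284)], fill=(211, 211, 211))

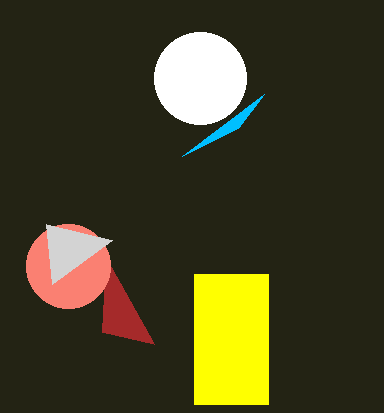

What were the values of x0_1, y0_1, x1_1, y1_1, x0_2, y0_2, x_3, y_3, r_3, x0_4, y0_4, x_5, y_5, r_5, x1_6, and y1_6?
x0_1 = 194
y0_1 = 274
x1_1 = 268
y1_1 = 404
x0_2 = 154
y0_2 = 344
x_3 = 68
y_3 = 266
r_3 = 42
x0_4 = 238
y0_4 = 128
x_5 = 200
y_5 = 78
r_5 = 46
x1_6 = 112
y1_6 = 240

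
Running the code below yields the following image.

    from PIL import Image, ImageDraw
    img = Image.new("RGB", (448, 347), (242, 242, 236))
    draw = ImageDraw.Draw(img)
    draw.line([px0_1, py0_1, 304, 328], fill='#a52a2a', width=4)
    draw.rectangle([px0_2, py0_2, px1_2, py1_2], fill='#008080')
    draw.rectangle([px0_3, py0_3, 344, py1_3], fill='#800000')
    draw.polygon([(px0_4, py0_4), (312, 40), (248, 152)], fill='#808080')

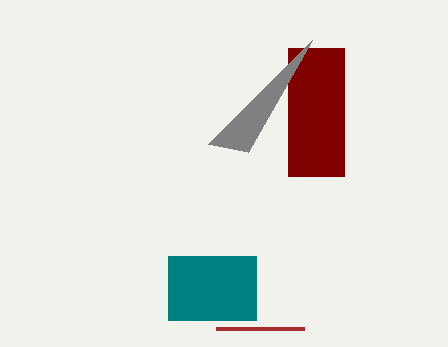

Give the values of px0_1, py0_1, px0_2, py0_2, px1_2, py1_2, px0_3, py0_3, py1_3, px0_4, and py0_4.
px0_1 = 216, py0_1 = 328, px0_2 = 168, py0_2 = 256, px1_2 = 256, py1_2 = 320, px0_3 = 288, py0_3 = 48, py1_3 = 176, px0_4 = 208, py0_4 = 144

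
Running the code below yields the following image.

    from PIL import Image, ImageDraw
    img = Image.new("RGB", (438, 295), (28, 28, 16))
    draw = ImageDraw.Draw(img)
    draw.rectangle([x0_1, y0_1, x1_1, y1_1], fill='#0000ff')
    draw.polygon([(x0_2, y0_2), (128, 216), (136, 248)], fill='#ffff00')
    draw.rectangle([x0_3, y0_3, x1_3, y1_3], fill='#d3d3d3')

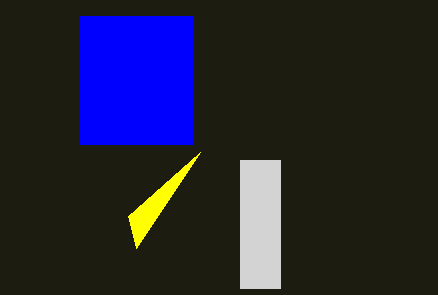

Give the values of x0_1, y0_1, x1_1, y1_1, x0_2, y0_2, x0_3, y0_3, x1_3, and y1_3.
x0_1 = 80, y0_1 = 16, x1_1 = 192, y1_1 = 144, x0_2 = 200, y0_2 = 152, x0_3 = 240, y0_3 = 160, x1_3 = 280, y1_3 = 288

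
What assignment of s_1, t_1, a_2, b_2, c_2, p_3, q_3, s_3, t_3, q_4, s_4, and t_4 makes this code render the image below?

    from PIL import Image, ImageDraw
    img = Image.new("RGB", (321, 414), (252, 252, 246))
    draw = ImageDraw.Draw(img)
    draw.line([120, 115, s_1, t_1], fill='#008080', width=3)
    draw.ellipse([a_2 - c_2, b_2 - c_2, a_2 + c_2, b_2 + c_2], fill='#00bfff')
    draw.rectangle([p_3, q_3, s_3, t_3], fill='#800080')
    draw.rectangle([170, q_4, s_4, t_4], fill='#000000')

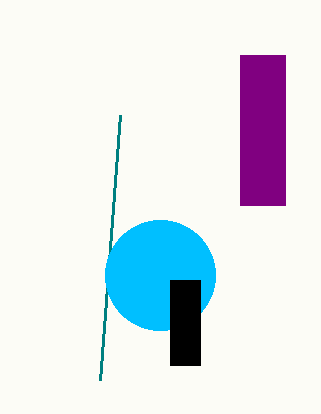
s_1 = 100; t_1 = 380; a_2 = 160; b_2 = 275; c_2 = 55; p_3 = 240; q_3 = 55; s_3 = 285; t_3 = 205; q_4 = 280; s_4 = 200; t_4 = 365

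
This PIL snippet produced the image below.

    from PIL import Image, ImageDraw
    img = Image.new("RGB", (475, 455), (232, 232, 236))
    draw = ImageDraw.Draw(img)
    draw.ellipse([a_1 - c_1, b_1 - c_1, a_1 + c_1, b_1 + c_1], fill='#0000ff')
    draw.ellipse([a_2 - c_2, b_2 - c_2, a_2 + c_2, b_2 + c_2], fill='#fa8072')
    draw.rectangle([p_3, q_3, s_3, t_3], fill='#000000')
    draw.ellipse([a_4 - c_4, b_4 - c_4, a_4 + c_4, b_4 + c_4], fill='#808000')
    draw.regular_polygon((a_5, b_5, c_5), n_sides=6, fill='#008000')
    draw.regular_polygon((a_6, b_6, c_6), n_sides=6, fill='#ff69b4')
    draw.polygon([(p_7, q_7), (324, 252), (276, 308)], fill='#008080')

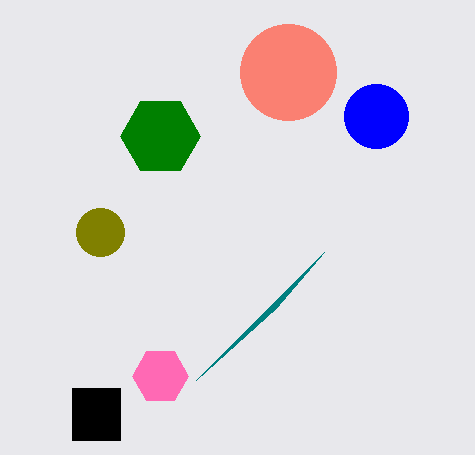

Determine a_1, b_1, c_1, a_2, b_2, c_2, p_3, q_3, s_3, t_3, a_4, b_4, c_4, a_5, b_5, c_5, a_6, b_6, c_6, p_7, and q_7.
a_1 = 376; b_1 = 116; c_1 = 32; a_2 = 288; b_2 = 72; c_2 = 48; p_3 = 72; q_3 = 388; s_3 = 120; t_3 = 440; a_4 = 100; b_4 = 232; c_4 = 24; a_5 = 160; b_5 = 136; c_5 = 40; a_6 = 160; b_6 = 376; c_6 = 28; p_7 = 196; q_7 = 380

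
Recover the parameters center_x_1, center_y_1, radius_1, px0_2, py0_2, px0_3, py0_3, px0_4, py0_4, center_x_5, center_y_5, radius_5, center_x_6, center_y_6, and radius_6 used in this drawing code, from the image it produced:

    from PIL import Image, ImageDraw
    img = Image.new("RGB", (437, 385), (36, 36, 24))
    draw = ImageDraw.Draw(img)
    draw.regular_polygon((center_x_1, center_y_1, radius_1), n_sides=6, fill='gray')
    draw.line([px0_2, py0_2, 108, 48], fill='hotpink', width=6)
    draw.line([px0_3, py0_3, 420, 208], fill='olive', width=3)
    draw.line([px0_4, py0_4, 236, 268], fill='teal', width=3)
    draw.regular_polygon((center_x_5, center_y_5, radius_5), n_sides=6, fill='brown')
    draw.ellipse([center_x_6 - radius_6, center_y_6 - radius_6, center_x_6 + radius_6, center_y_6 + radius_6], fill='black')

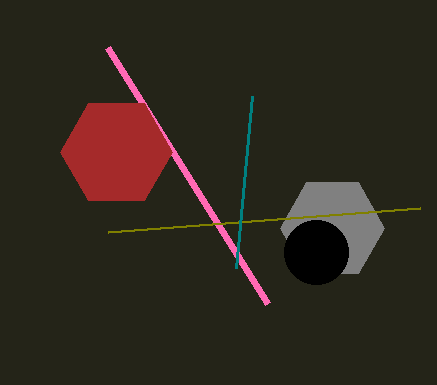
center_x_1 = 332
center_y_1 = 228
radius_1 = 52
px0_2 = 268
py0_2 = 304
px0_3 = 108
py0_3 = 232
px0_4 = 252
py0_4 = 96
center_x_5 = 116
center_y_5 = 152
radius_5 = 56
center_x_6 = 316
center_y_6 = 252
radius_6 = 32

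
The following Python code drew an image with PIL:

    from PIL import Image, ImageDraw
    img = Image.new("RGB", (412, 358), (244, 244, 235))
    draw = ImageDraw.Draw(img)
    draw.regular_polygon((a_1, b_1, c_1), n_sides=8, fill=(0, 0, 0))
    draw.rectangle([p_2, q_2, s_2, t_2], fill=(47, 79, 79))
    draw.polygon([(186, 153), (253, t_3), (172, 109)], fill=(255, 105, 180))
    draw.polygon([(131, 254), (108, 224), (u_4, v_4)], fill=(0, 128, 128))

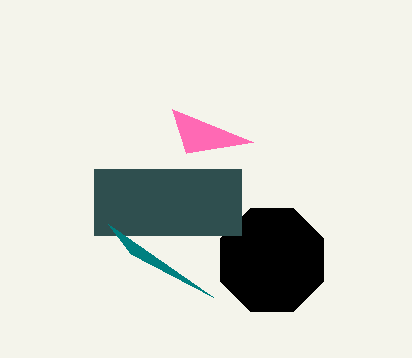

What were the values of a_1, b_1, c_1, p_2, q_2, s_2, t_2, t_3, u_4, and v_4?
a_1 = 272
b_1 = 260
c_1 = 56
p_2 = 94
q_2 = 169
s_2 = 241
t_2 = 235
t_3 = 142
u_4 = 213
v_4 = 297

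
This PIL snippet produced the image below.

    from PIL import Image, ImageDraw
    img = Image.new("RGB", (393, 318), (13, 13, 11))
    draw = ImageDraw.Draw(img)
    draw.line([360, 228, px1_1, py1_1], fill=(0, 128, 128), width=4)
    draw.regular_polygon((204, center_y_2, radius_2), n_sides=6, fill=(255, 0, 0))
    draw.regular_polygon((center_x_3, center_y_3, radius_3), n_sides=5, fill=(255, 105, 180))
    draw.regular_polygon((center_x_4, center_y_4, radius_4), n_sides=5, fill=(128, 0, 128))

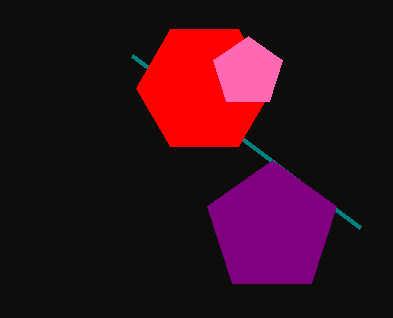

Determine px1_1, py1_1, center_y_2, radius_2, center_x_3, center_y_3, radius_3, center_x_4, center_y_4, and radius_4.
px1_1 = 132, py1_1 = 56, center_y_2 = 88, radius_2 = 68, center_x_3 = 248, center_y_3 = 72, radius_3 = 36, center_x_4 = 272, center_y_4 = 228, radius_4 = 68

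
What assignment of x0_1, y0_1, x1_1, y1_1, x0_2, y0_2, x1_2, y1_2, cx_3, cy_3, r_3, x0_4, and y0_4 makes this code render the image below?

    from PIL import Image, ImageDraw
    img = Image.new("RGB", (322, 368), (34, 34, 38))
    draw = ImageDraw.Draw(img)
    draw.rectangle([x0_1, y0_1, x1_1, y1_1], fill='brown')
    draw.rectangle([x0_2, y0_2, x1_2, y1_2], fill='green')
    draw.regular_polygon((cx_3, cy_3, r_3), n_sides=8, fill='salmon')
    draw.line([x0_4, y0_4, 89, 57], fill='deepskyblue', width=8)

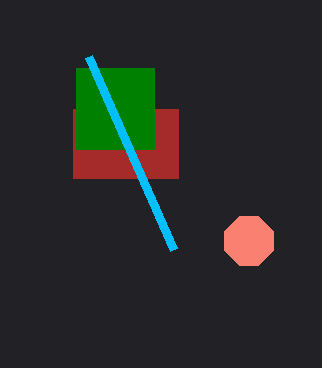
x0_1 = 73
y0_1 = 109
x1_1 = 178
y1_1 = 178
x0_2 = 76
y0_2 = 68
x1_2 = 154
y1_2 = 149
cx_3 = 249
cy_3 = 241
r_3 = 26
x0_4 = 174
y0_4 = 250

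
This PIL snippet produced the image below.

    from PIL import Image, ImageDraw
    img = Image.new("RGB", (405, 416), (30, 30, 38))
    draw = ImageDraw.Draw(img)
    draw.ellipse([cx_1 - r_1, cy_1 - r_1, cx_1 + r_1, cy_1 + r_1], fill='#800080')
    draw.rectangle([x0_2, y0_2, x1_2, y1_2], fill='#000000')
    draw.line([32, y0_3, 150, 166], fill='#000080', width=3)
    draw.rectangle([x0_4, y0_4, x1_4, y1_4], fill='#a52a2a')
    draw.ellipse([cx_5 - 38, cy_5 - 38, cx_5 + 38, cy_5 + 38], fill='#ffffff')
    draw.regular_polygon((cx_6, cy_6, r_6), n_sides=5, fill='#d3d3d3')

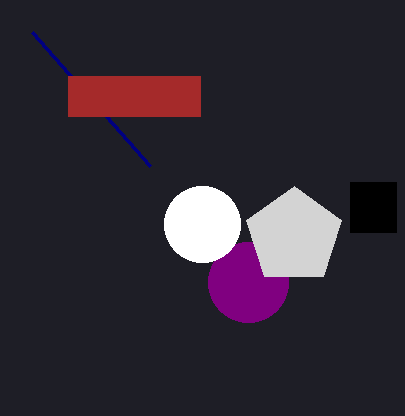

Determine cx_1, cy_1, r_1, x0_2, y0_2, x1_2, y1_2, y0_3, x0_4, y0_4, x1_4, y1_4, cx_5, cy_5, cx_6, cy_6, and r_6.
cx_1 = 248; cy_1 = 282; r_1 = 40; x0_2 = 350; y0_2 = 182; x1_2 = 396; y1_2 = 232; y0_3 = 32; x0_4 = 68; y0_4 = 76; x1_4 = 200; y1_4 = 116; cx_5 = 202; cy_5 = 224; cx_6 = 294; cy_6 = 236; r_6 = 50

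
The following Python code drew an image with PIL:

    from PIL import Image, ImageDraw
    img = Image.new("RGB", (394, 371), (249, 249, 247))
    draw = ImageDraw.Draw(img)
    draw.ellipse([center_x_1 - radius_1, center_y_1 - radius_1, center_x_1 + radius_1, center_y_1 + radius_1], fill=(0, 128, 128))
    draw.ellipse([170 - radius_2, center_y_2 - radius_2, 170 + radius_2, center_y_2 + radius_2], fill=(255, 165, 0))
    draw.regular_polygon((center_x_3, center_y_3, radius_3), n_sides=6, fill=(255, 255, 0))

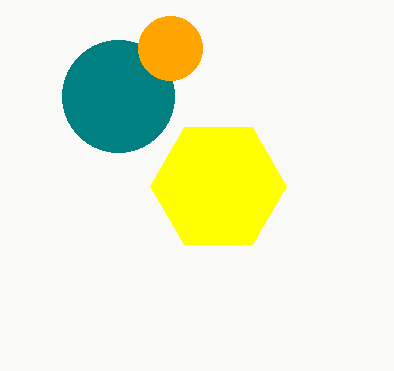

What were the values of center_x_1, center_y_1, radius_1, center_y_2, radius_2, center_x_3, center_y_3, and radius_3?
center_x_1 = 118; center_y_1 = 96; radius_1 = 56; center_y_2 = 48; radius_2 = 32; center_x_3 = 218; center_y_3 = 186; radius_3 = 68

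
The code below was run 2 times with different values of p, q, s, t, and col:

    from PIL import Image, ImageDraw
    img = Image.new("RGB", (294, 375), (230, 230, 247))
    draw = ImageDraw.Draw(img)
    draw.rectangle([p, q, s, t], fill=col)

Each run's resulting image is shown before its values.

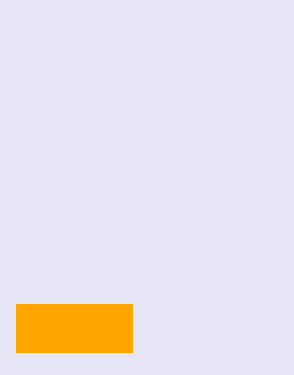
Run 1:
p = 16
q = 304
s = 132
t = 352
col = 'orange'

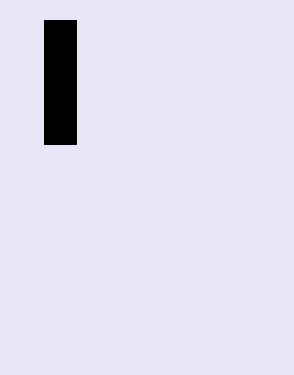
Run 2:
p = 44
q = 20
s = 76
t = 144
col = 'black'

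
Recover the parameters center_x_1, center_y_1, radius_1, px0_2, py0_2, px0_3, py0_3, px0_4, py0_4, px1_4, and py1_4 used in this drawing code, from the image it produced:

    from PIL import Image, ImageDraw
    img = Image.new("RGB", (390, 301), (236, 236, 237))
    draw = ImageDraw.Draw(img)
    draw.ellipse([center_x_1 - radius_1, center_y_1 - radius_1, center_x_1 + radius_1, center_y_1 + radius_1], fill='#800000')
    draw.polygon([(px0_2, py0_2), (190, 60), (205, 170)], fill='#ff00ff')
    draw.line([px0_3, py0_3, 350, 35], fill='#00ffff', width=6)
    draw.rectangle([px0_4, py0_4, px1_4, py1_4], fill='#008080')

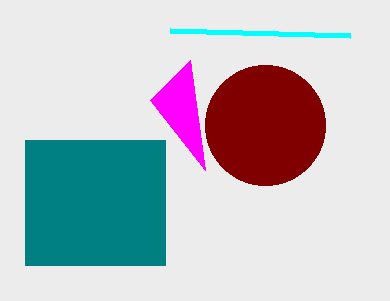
center_x_1 = 265
center_y_1 = 125
radius_1 = 60
px0_2 = 150
py0_2 = 100
px0_3 = 170
py0_3 = 30
px0_4 = 25
py0_4 = 140
px1_4 = 165
py1_4 = 265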